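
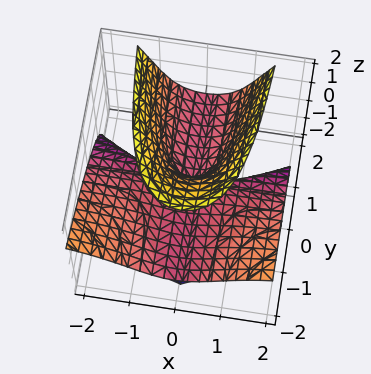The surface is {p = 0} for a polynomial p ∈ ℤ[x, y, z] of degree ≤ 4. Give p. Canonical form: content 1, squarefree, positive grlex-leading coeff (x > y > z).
2*x^2*y + 3*x^2*z - z^3 - 3*y*z

The degree is 3 — no degree-2 surface has this shape.
Reading off the gridlines: every point of the y-axis in the box is on the surface; it crosses the z-axis at the gridline z = 0.
Fitting integer coefficients to these (and the overall shape) gives p.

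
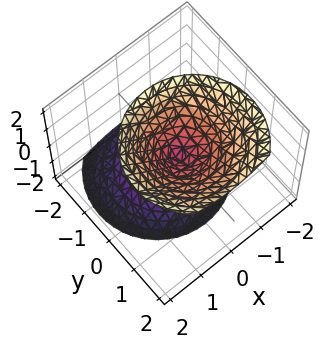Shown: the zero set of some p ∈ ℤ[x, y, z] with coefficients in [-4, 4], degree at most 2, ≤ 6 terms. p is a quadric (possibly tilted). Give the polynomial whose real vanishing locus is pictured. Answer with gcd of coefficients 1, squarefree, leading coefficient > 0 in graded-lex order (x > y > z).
First, the picture has 2 separate pieces. They look like related sheets of one shape, so recover p as a whole.
Then, degree: a generic line meets the surface in up to 2 points, so deg p = 2.
Next, reading off the gridlines: one x-axis crossing is at x = 0; it meets the z-axis at z = 0 (among the integer gridlines); it meets the y-axis at y = 0 (among the integer gridlines).
Finally, the integer polynomial consistent with all of this is the stated p.

3*x^2 + 3*y^2 - 2*y*z - 2*z^2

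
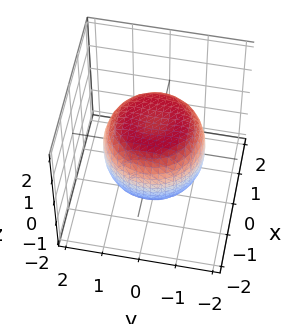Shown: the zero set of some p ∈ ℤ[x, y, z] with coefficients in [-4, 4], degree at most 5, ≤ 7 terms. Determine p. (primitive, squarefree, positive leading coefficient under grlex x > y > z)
2*x^4 + 4*x^2*y^2 + 2*y^4 - 2*x^2 - 2*y^2 + 3*z^2 - 3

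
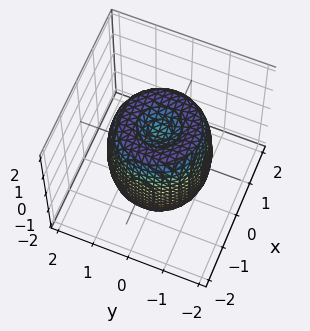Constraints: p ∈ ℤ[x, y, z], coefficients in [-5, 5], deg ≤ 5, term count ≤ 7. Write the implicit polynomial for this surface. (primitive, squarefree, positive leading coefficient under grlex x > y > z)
(a) The degree is 4 — the shape is more complex than any degree-3 surface.
(b) Symmetry: the z-axis is an axis of rotation, so x and y enter only as x² + y².
(c) Reading off the gridlines: among the integer gridlines, it crosses the z-axis at z ∈ {-1, 1}; a circular section at z = -1 has radius between 1 and 2.
(d) Matching integer coefficients to the picture gives p.

2*x^4 + 4*x^2*y^2 + 2*y^4 - 3*x^2 - 3*y^2 + z^2 - 1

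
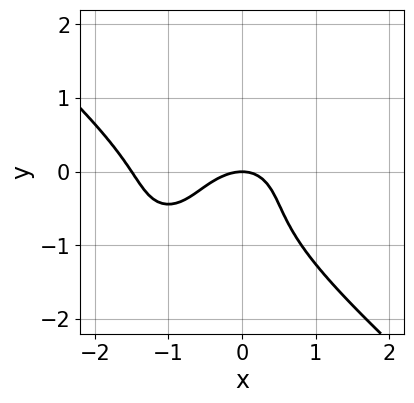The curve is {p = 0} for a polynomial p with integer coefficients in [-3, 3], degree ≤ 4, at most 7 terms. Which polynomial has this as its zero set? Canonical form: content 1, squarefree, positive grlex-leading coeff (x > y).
2*x^3 + 3*y^3 + 3*x^2 + 3*y^2 + 3*y

1. Degree: the shape is more complex than any degree-2 curve, so deg p = 3.
2. Against the integer gridlines: it crosses the x-axis at the gridline x = 0; it crosses the y-axis at the gridline y = 0.
3. Matching integer coefficients to the picture gives p.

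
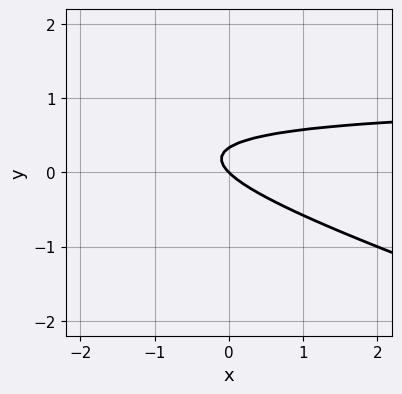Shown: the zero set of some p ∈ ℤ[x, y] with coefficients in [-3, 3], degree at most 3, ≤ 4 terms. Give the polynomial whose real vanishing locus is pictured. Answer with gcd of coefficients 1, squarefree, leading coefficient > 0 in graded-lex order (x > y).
1. Degree: the shape is more complex than any degree-1 curve, so deg p = 2.
2. Reading off the gridlines: one x-axis crossing is at x = 0; it meets the y-axis at y = 0 (among the integer gridlines).
3. Assembling these constraints gives the stated polynomial.

x*y + 3*y^2 - x - y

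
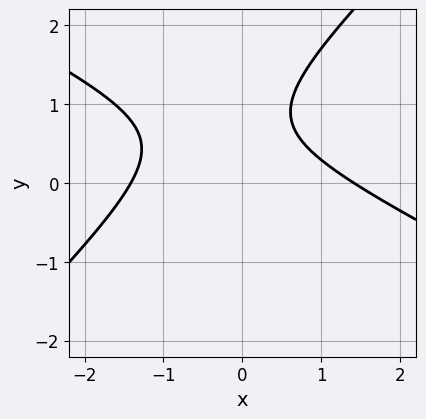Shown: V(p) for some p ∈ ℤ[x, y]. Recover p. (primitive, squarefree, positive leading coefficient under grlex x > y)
x^2 + x*y - 2*y^2 + 3*y - 2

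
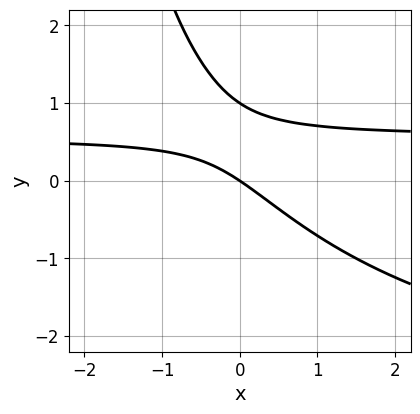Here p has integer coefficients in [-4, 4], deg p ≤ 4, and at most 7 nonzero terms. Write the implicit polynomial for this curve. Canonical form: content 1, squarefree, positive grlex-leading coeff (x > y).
x*y^2 + 3*x*y + 3*y^2 - 2*x - 3*y

1. deg p = 3.
2. From the axis intercepts and sections: the y-axis gridline crossings are at y ∈ {0, 1}; it meets the x-axis at x = 0 (among the integer gridlines).
3. Assembling these constraints gives the stated polynomial.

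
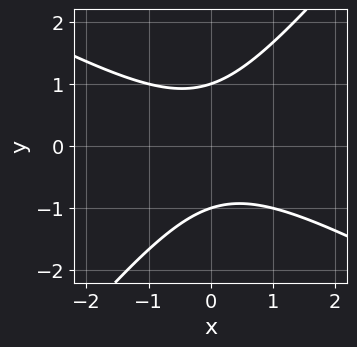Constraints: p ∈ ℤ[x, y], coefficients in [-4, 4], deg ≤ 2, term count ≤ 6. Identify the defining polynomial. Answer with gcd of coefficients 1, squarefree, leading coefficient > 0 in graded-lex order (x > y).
1. Degree: the shape is more complex than any degree-1 curve, so deg p = 2.
2. Checking where it meets the axes: no x-intercept at any integer in the box; among the integer gridlines, it crosses the y-axis at y ∈ {-1, 1}.
3. Fitting integer coefficients to these (and the overall shape) gives p.

2*x^2 + 2*x*y - 3*y^2 + 3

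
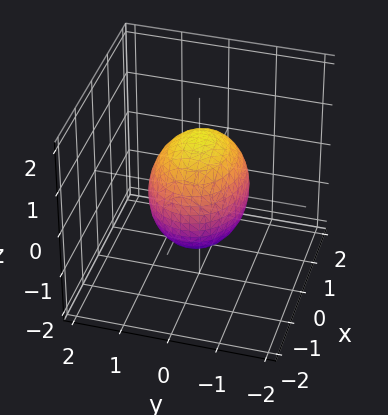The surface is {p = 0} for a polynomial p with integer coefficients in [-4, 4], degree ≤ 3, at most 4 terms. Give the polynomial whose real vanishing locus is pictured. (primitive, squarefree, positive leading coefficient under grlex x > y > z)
1. The degree is 2 — bounded and convex; a quadric.
2. Symmetries: it's symmetric under y → −y, forcing even powers of y; the z ↦ −z reflection is a symmetry, so z appears only in even powers; it's symmetric under x → −x, forcing even powers of x.
3. Checking where it meets the axes: the y-axis gridline crossings are at y ∈ {-1, 1}.
4. The integer polynomial consistent with all of this is the stated p.

2*x^2 + 3*y^2 + 2*z^2 - 3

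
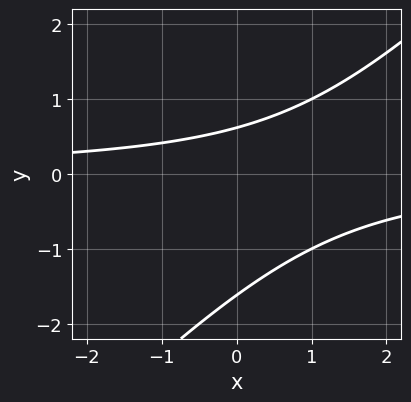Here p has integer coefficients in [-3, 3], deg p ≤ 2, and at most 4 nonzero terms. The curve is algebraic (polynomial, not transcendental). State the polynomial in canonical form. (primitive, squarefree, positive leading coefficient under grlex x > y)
x*y - y^2 - y + 1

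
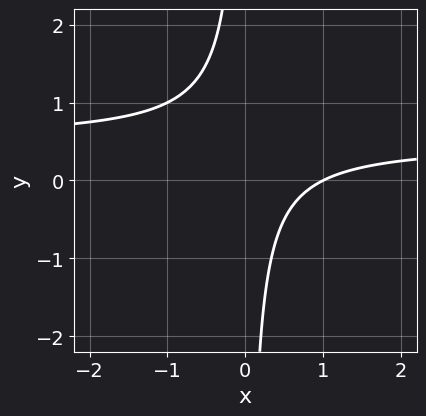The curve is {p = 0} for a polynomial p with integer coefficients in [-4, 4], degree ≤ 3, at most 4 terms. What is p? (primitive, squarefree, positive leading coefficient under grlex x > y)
First, degree: no degree-1 curve has this shape, so deg p = 2.
Next, from the visible intercepts: it crosses the x-axis at the gridline x = 1; the curve avoids every integer y-axis point in the box.
Finally, together with the visible shape, these determine p as stated.

2*x*y - x + 1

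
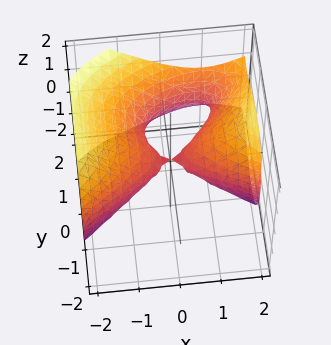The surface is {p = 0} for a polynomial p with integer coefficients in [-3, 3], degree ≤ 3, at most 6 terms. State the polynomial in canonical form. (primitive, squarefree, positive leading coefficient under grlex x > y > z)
x*y^2 - 2*y^3 - 2*x^2 + 3*y^2 + 3*z^2

1. Degree: no degree-2 surface has this shape, so deg p = 3.
2. Observable constraints: it crosses the y-axis at the gridline y = 0; it crosses the z-axis at the gridline z = 0.
3. These observations pin down the coefficients.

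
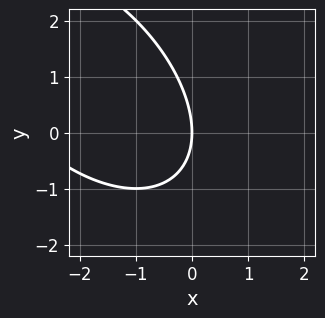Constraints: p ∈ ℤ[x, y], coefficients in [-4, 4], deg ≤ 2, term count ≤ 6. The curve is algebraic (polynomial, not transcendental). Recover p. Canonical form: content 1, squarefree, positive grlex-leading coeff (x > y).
First, the degree is 2 — the shape is more complex than any degree-1 curve.
Then, from the axis intercepts and sections: it meets the x-axis at x = 0 (among the integer gridlines); it crosses the y-axis at the gridline y = 0.
Finally, solving for integer coefficients yields p as stated.

x^2 + x*y + y^2 + 3*x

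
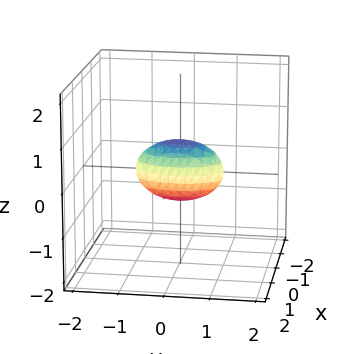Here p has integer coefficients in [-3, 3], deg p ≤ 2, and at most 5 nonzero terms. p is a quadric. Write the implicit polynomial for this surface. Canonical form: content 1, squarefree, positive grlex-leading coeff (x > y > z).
3*x^2 + y^2 + 2*z^2 - 1

First, deg p = 2.
Then, symmetries: it's symmetric under x → −x, forcing even powers of x; it's symmetric under z → −z, forcing even powers of z; it's symmetric under y → −y, forcing even powers of y.
Next, from the visible intercepts: the y-axis gridline crossings are at y ∈ {-1, 1}.
Finally, putting this together gives p.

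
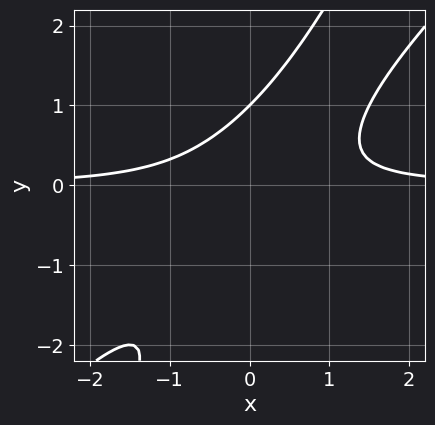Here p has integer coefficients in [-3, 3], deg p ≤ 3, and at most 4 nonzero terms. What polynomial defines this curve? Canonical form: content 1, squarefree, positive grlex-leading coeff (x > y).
(a) The degree is 3 — a generic line meets the curve in up to 3 points.
(b) From the visible intercepts: no x-intercept at any integer in the box; one y-axis crossing is at y = 1.
(c) Solving for integer coefficients yields p as stated.

2*x^2*y - 3*x*y^2 + y^3 - 1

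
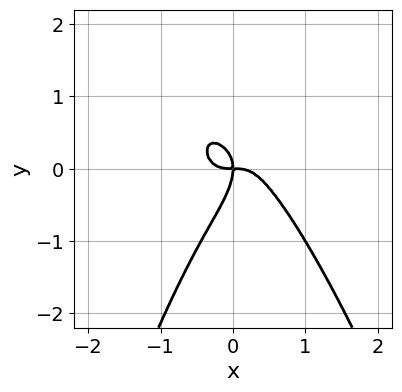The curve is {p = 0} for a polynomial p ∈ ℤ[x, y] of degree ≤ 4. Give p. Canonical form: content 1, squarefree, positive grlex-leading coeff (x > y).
Degree: no degree-3 curve has this shape, so deg p = 4.
Observable constraints: one x-axis crossing is at x = 0; one y-axis crossing is at y = 0.
These observations pin down the coefficients.

3*x^4 - x*y^2 + y^3 + x*y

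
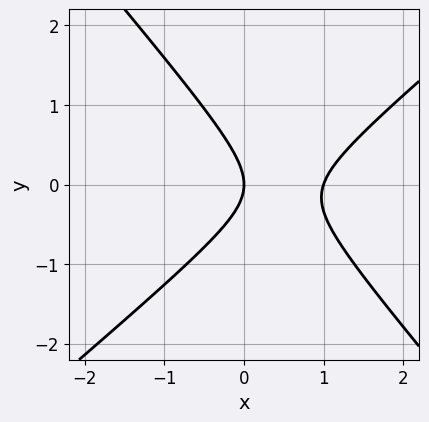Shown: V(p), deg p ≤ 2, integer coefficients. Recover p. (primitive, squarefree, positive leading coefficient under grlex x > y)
3*x^2 - x*y - 3*y^2 - 3*x

(a) The degree is 2 — a generic line meets the curve in up to 2 points.
(b) Checking where it meets the axes: it crosses the y-axis at the gridline y = 0; the x-axis gridline crossings are at x ∈ {0, 1}.
(c) These observations pin down the coefficients.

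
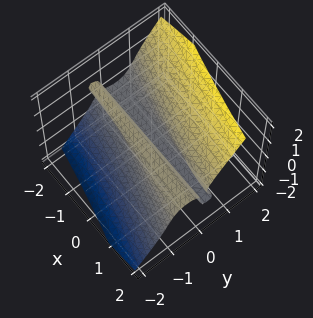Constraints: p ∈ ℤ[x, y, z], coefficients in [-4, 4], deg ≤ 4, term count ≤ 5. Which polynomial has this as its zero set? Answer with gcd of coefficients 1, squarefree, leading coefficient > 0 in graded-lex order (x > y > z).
1. Degree: the shape is more complex than any degree-2 surface, so deg p = 3.
2. Reading off the gridlines: it meets the z-axis at z = 0 (among the integer gridlines); the visible x-axis segment lies entirely on the surface; it meets the y-axis at y = 0 (among the integer gridlines).
3. Solving for integer coefficients yields p as stated.

x*y^2 + x*y*z + 3*y^3 - 2*z^3 - y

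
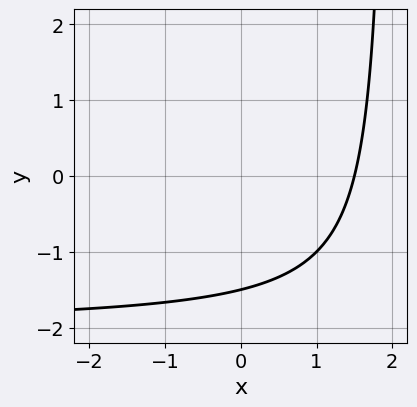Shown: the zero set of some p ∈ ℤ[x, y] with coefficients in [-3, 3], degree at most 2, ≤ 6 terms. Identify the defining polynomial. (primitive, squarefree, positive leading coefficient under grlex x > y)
x*y + 2*x - 2*y - 3

(a) The degree is 2 — a generic line meets the curve in up to 2 points.
(b) The integer polynomial consistent with all of this is the stated p.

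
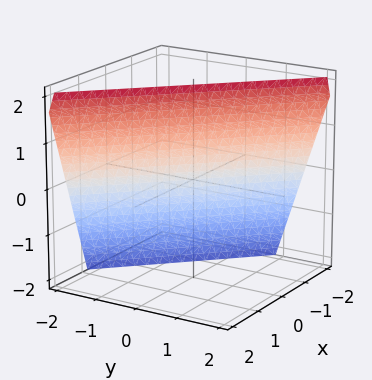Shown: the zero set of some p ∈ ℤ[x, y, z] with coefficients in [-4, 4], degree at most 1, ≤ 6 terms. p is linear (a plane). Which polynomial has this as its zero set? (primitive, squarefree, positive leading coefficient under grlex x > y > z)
deg p = 1. The surface is flat (a plane).
Checking where it meets the axes: it crosses the z-axis at the gridline z = 2.
Assembling these constraints gives the stated polynomial.

3*x + 3*y - z + 2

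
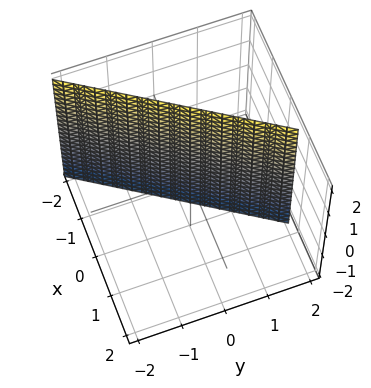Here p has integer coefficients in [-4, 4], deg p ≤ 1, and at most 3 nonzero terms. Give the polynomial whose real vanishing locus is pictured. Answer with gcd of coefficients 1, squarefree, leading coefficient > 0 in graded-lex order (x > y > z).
3*x - 2*y + 2

First, deg p = 1. Every cross-section is a straight line — this is a plane.
Then, reading off the gridlines: it meets the y-axis at y = 1 (among the integer gridlines); no z-intercept at any integer in the box.
Finally, putting this together gives p.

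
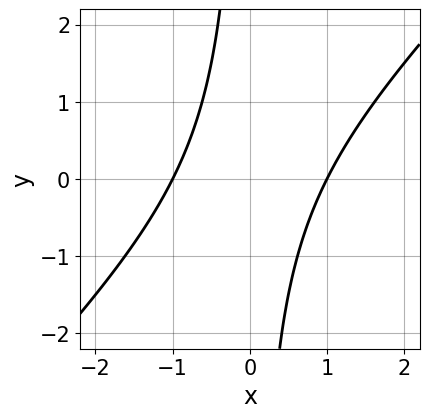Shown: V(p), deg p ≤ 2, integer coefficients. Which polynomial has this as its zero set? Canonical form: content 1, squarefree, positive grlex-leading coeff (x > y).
x^2 - x*y - 1

The degree is 2 — the shape is more complex than any degree-1 curve.
From the axis intercepts and sections: the curve avoids every integer y-axis point in the box; among the integer gridlines, it crosses the x-axis at x ∈ {-1, 1}.
The integer polynomial consistent with all of this is the stated p.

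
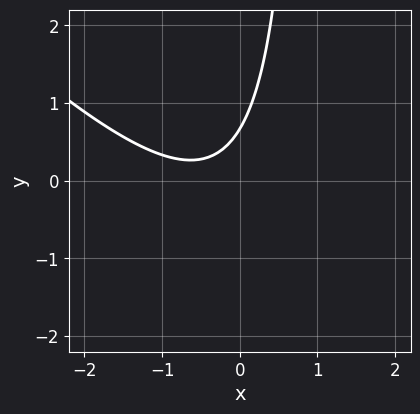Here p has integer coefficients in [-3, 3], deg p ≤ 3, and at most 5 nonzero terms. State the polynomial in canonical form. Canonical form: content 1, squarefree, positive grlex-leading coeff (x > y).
Degree: the shape is more complex than any degree-1 curve, so deg p = 2.
From the axis intercepts and sections: the curve avoids every integer x-axis point in the box.
Solving for integer coefficients yields p as stated.

3*x^2 + 3*x*y + 3*x - 3*y + 2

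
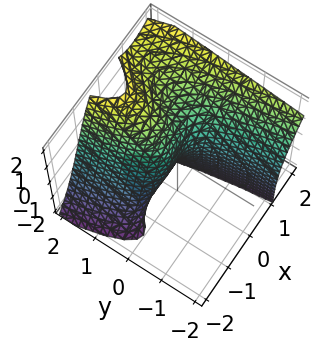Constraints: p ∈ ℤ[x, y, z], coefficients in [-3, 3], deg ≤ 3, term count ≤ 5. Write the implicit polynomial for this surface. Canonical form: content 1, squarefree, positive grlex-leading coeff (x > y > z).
First, degree: the shape is more complex than any degree-2 surface, so deg p = 3.
Then, checking where it meets the axes: it meets the y-axis at y = 0 (among the integer gridlines); it meets the x-axis at x = 0 (among the integer gridlines); it meets the z-axis at z = 0 (among the integer gridlines).
Finally, assembling these constraints gives the stated polynomial.

3*x^3 - 3*x^2*z - z^2 + 3*y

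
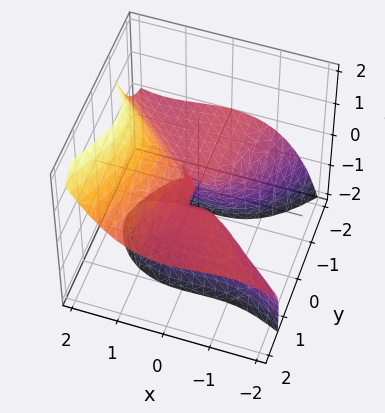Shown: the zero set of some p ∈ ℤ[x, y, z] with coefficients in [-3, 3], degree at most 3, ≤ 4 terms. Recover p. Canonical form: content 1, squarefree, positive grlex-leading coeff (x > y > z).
(a) Degree: no degree-2 surface has this shape, so deg p = 3.
(b) Checking where it meets the axes: it meets the z-axis at z = 0 (among the integer gridlines); it meets the x-axis at x = 0 (among the integer gridlines); every point of the y-axis in the box is on the surface.
(c) Solving for integer coefficients yields p as stated.

x^3 + x^2*y - 2*y^2*z - z^2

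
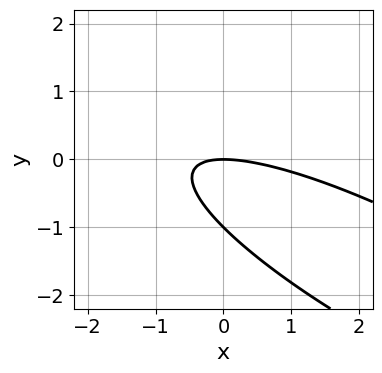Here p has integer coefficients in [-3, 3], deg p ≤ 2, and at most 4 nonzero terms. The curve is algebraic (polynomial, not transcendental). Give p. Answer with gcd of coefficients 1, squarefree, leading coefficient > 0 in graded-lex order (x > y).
x^2 + 3*x*y + 3*y^2 + 3*y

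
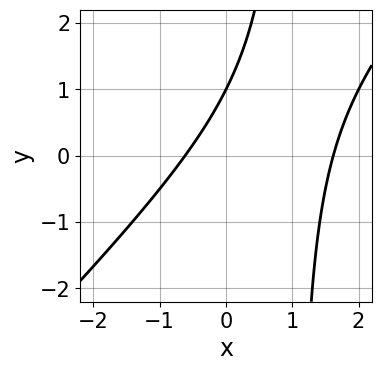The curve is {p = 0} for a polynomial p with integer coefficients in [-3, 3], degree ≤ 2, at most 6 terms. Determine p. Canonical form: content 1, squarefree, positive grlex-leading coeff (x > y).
1. The degree is 2 — a generic line meets the curve in up to 2 points.
2. Against the integer gridlines: it crosses the y-axis at the gridline y = 1.
3. The integer polynomial consistent with all of this is the stated p.

x^2 - x*y - x + y - 1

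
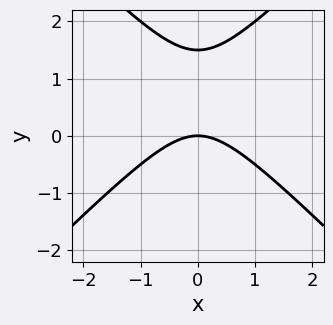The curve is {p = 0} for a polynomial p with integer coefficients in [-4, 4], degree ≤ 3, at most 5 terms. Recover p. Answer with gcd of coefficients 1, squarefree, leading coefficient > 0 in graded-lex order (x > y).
First, deg p = 2. The shape is more complex than any degree-1 curve.
Then, symmetries: mirror symmetry x ↦ −x ⇒ only even powers of x.
Then, from the axis intercepts and sections: one y-axis crossing is at y = 0; it meets the x-axis at x = 0 (among the integer gridlines).
Finally, assembling these constraints gives the stated polynomial.

2*x^2 - 2*y^2 + 3*y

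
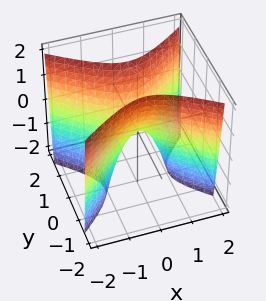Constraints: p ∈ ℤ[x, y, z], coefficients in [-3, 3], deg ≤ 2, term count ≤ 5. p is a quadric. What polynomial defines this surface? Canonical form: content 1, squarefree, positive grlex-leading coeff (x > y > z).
The degree is 2 — a saddle surface; a quadric.
Symmetries: the y ↦ −y reflection is a symmetry, so y appears only in even powers; the x ↦ −x reflection is a symmetry, so x appears only in even powers.
Observable constraints: it meets the z-axis at z = 0 (among the integer gridlines); it meets the x-axis at x = 0 (among the integer gridlines); it crosses the y-axis at the gridline y = 0.
Assembling these constraints gives the stated polynomial.

2*x^2 - 3*y^2 + z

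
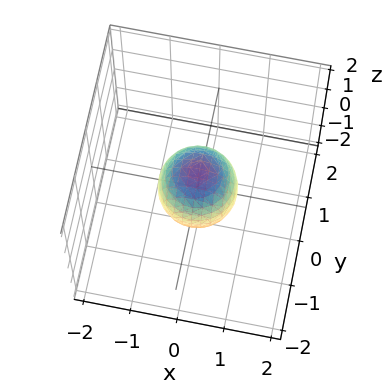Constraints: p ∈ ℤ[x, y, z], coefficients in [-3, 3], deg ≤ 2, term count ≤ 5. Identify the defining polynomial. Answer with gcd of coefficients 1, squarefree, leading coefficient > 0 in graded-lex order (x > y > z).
3*x^2 + 3*y^2 + 2*z^2 - 2

The degree is 2 — no degree-1 surface has this shape.
By symmetry, the z-axis is an axis of rotation, so x and y enter only as x² + y².
Checking where it meets the axes: among the integer gridlines, it crosses the z-axis at z ∈ {-1, 1}; a circular section at z = 0 has radius between 0 and 1.
Solving for integer coefficients yields p as stated.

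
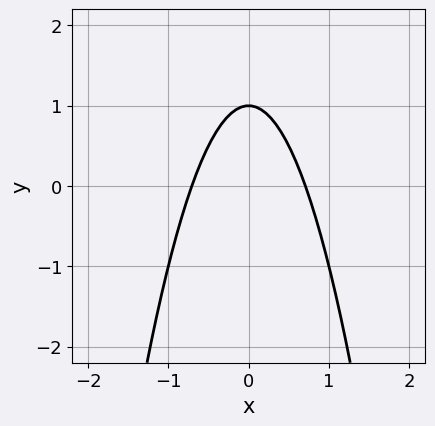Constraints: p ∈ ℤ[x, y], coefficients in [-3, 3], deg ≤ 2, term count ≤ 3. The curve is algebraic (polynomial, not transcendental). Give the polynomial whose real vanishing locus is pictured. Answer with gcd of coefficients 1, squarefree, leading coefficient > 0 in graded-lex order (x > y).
The degree is 2 — the shape is more complex than any degree-1 curve.
Symmetries: it's symmetric under x → −x, forcing even powers of x.
From the axis intercepts and sections: one y-axis crossing is at y = 1.
These observations pin down the coefficients.

2*x^2 + y - 1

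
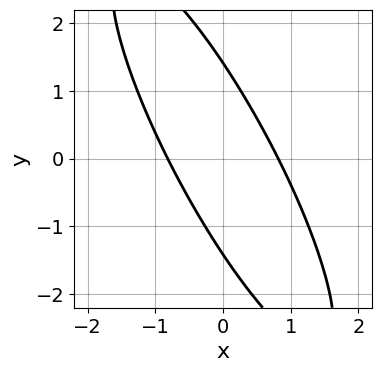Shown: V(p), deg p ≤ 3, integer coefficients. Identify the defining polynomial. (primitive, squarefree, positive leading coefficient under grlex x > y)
1. deg p = 2. A generic line meets the curve in up to 2 points.
2. The integer polynomial consistent with all of this is the stated p.

3*x^2 + 3*x*y + y^2 - 2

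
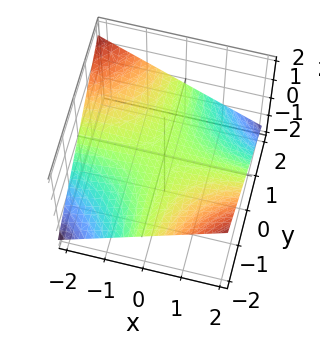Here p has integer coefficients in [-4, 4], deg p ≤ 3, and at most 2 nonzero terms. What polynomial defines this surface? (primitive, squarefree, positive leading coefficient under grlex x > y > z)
(a) Degree: a saddle surface; a quadric, so deg p = 2.
(b) From the axis intercepts and sections: one z-axis crossing is at z = 0; the visible x-axis segment lies entirely on the surface; the visible y-axis segment lies entirely on the surface.
(c) The integer polynomial consistent with all of this is the stated p.

x*y + 3*z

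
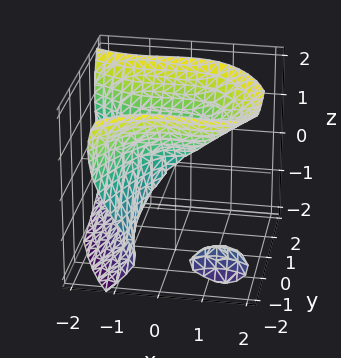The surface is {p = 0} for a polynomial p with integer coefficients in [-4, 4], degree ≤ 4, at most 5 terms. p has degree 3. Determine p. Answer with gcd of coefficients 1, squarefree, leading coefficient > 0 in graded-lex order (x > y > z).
First, I count 2 distinct pieces.
Next, the degree is 3 — a generic line meets the surface in up to 3 points.
Next, from the axis intercepts and sections: it meets the y-axis at y = 0 (among the integer gridlines); it meets the z-axis at z = 0 (among the integer gridlines).
Finally, the integer polynomial consistent with all of this is the stated p.

x^3 + x^2*y + y^2*z - z^3 + y^2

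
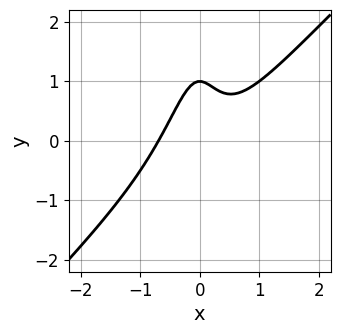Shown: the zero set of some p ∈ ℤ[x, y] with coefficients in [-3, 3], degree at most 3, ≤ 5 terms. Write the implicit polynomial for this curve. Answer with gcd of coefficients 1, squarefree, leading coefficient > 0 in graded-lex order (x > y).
3*x^3 - 3*x^2*y - y + 1

1. deg p = 3. No degree-2 curve has this shape.
2. From the axis intercepts and sections: one y-axis crossing is at y = 1.
3. These observations pin down the coefficients.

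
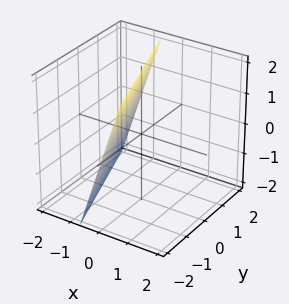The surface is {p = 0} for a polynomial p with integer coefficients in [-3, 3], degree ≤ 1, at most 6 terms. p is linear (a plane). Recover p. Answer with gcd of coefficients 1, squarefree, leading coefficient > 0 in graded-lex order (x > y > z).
3*x + y - z + 2

deg p = 1.
Reading off the gridlines: it meets the y-axis at y = -2 (among the integer gridlines); it meets the z-axis at z = 2 (among the integer gridlines).
Solving for integer coefficients yields p as stated.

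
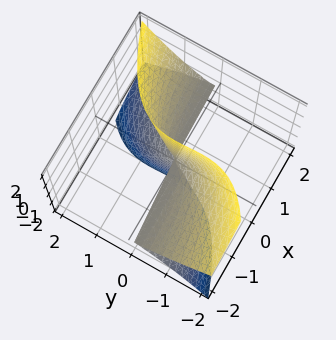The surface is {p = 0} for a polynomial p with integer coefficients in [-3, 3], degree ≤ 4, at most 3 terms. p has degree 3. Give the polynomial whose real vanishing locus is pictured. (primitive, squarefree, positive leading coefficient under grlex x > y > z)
The degree is 3 — no degree-2 surface has this shape.
Observable constraints: the visible x-axis segment lies entirely on the surface; every point of the z-axis in the box is on the surface; it meets the y-axis at y = 0 (among the integer gridlines).
These observations pin down the coefficients.

3*x*z^2 - 2*y^3 - y^2*z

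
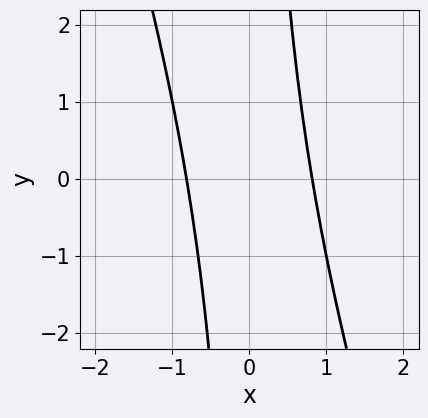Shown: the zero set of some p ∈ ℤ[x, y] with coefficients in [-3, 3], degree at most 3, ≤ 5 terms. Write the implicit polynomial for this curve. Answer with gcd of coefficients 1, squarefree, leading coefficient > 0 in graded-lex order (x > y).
3*x^2 + x*y - 2

1. deg p = 2. No degree-1 curve has this shape.
2. From the axis intercepts and sections: it misses every integer gridline on the y-axis.
3. Assembling these constraints gives the stated polynomial.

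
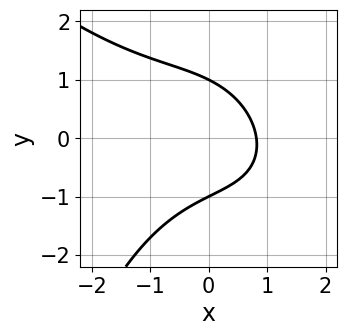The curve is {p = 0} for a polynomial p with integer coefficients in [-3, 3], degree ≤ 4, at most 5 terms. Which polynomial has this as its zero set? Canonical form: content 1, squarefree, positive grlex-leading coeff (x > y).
x^3 + x^2*y + 3*y^2 + 3*x - 3

First, deg p = 3. A generic line meets the curve in up to 3 points.
Then, against the integer gridlines: among the integer gridlines, it crosses the y-axis at y ∈ {-1, 1}.
Finally, solving for integer coefficients yields p as stated.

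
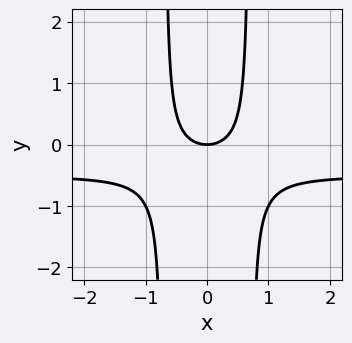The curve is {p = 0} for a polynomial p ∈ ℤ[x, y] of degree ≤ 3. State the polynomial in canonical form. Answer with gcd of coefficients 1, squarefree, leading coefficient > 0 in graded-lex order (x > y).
The degree is 3 — the shape is more complex than any degree-2 curve.
Symmetries: the x ↦ −x reflection is a symmetry, so x appears only in even powers.
Checking where it meets the axes: it crosses the x-axis at the gridline x = 0; one y-axis crossing is at y = 0.
Matching integer coefficients to the picture gives p.

2*x^2*y + x^2 - y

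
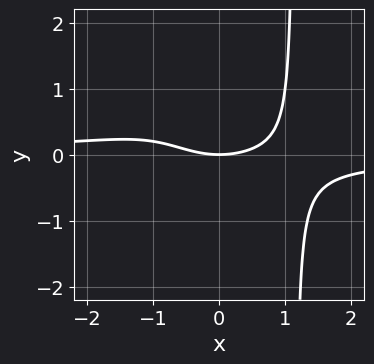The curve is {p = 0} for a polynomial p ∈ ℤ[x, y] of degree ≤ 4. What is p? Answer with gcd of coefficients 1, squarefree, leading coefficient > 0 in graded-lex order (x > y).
The degree is 4 — the shape is more complex than any degree-3 curve.
Against the integer gridlines: one x-axis crossing is at x = 0; one y-axis crossing is at y = 0.
These observations pin down the coefficients.

2*x^3*y + x^2 - 3*y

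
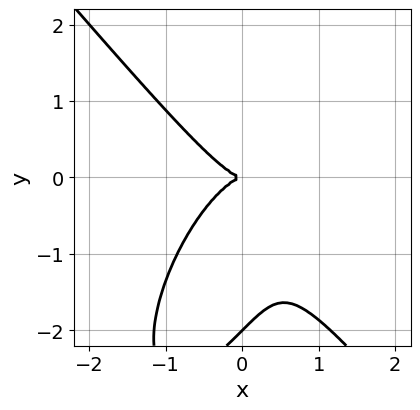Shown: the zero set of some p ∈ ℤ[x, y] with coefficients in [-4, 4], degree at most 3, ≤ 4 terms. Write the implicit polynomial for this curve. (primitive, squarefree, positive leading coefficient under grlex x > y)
First, deg p = 3. The shape is more complex than any degree-2 curve.
Next, from the axis intercepts and sections: it meets the x-axis at x = 0 (among the integer gridlines); the y-axis gridline crossings are at y ∈ {-2, 0}.
Finally, matching integer coefficients to the picture gives p.

3*x^3 - x*y^2 + y^3 + 2*y^2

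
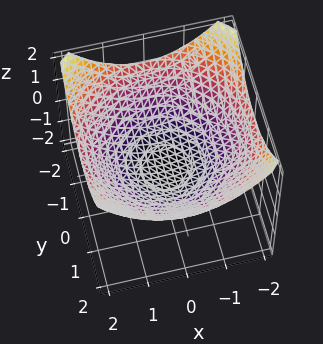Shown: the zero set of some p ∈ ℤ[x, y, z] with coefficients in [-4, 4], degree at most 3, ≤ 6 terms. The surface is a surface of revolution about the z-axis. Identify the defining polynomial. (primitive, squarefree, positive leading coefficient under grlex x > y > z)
x^2 + y^2 - 3*z - 2

First, deg p = 2. A generic line meets the surface in up to 2 points.
Next, symmetries: rotational symmetry about the z-axis ⇒ p depends on x, y only through x² + y².
Then, against the integer gridlines: a circular section at z = 0 has radius between 1 and 2.
Finally, solving for integer coefficients yields p as stated.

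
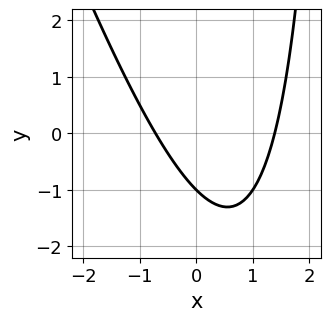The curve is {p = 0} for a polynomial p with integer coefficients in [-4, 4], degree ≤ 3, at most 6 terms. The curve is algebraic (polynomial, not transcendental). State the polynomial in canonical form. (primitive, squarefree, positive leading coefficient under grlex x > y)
3*x^2 + x*y - 2*x - 3*y - 3

deg p = 2. No degree-1 curve has this shape.
Against the integer gridlines: it meets the y-axis at y = -1 (among the integer gridlines).
Together with the visible shape, these determine p as stated.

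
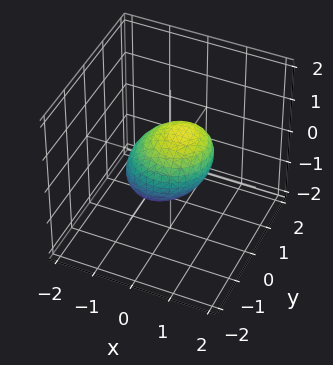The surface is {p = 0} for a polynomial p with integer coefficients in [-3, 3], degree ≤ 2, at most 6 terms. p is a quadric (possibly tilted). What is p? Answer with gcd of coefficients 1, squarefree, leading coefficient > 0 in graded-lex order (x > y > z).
(a) deg p = 2.
(b) From the visible intercepts: the x-axis gridline crossings are at x ∈ {-1, 1}; among the integer gridlines, it crosses the y-axis at y ∈ {-1, 1}; the z-axis gridline crossings are at z ∈ {-1, 1}.
(c) Together with the visible shape, these determine p as stated.

3*x^2 - 2*x*z + 3*y^2 + 3*z^2 - 3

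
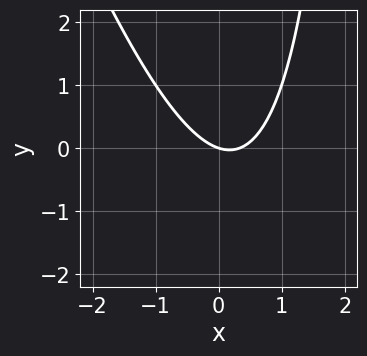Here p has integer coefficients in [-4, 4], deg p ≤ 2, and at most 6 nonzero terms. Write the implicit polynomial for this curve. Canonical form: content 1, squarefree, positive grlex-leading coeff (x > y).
3*x^2 + x*y - x - 3*y

1. deg p = 2.
2. Against the integer gridlines: it meets the x-axis at x = 0 (among the integer gridlines); it meets the y-axis at y = 0 (among the integer gridlines).
3. Solving for integer coefficients yields p as stated.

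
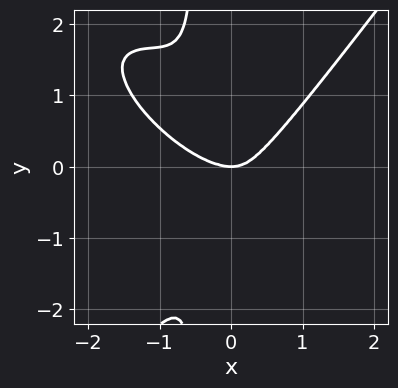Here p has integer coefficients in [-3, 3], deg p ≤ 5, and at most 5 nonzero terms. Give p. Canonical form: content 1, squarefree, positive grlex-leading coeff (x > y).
2*x^4 + 2*x^3*y - 2*x*y^3 - 2*x^2*y - y^3

deg p = 4. A generic line meets the curve in up to 4 points.
From the visible intercepts: it meets the y-axis at y = 0 (among the integer gridlines); it crosses the x-axis at the gridline x = 0.
The integer polynomial consistent with all of this is the stated p.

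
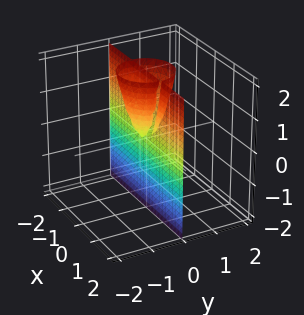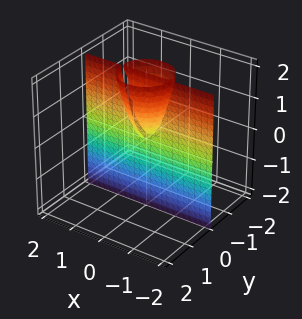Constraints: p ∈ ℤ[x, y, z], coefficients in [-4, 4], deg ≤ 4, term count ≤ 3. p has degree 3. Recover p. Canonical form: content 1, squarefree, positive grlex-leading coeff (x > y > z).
3*x^2*y + 3*y^3 - y*z

1. There are 2 components.
2. The degree is 3 — a generic line meets the surface in up to 3 points.
3. From the axis intercepts and sections: the visible z-axis segment lies entirely on the surface; every point of the x-axis in the box is on the surface.
4. The integer polynomial consistent with all of this is the stated p.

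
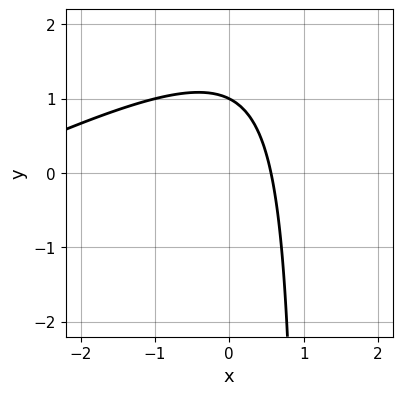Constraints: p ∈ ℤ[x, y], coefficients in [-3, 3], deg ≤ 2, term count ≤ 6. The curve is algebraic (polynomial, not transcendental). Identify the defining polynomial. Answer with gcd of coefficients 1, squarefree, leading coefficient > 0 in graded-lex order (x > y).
x^2 - 2*x*y + 3*x + 2*y - 2

(a) Degree: the shape is more complex than any degree-1 curve, so deg p = 2.
(b) From the axis intercepts and sections: it meets the y-axis at y = 1 (among the integer gridlines).
(c) These observations pin down the coefficients.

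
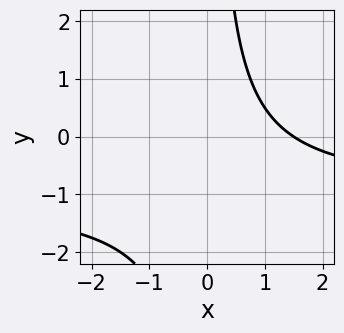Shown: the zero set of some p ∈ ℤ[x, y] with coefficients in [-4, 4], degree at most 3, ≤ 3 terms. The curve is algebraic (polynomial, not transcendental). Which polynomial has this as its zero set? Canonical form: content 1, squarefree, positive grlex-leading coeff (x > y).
(a) deg p = 2.
(b) Against the integer gridlines: the curve avoids every integer y-axis point in the box.
(c) Fitting integer coefficients to these (and the overall shape) gives p.

2*x*y + 2*x - 3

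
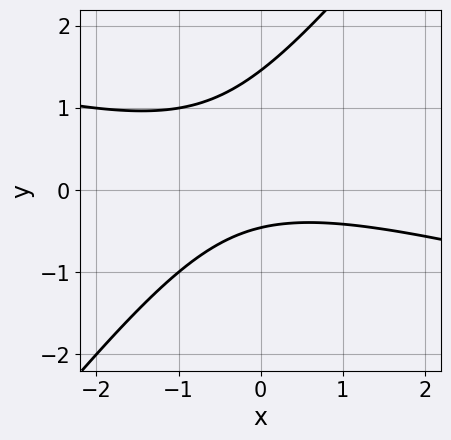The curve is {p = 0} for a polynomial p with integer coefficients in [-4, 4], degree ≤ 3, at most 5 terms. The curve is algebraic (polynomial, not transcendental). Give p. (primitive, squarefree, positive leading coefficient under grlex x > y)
x^2 + 3*x*y - 3*y^2 + 3*y + 2

1. Degree: no degree-1 curve has this shape, so deg p = 2.
2. Observable constraints: it misses every integer gridline on the x-axis.
3. The integer polynomial consistent with all of this is the stated p.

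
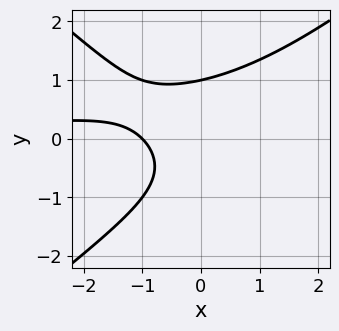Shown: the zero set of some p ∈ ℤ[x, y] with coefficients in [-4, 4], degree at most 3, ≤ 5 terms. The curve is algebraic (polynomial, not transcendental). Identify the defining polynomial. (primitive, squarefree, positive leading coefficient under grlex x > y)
2*x^2*y - 3*y^3 - x*y + 3*x + 3

1. The degree is 3 — no degree-2 curve has this shape.
2. Against the integer gridlines: one x-axis crossing is at x = -1; one y-axis crossing is at y = 1.
3. These observations pin down the coefficients.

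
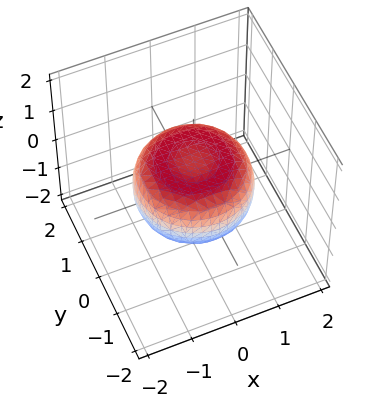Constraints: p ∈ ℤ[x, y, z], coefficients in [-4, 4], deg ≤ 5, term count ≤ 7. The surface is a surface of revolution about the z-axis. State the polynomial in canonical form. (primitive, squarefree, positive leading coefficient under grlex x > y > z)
x^4 + 2*x^2*y^2 + y^4 - x^2 - y^2 + 2*z^2 - 1

(a) deg p = 4. No degree-3 surface has this shape.
(b) By symmetry, the z-axis is an axis of rotation, so x and y enter only as x² + y².
(c) From the visible intercepts: a circular section at z = 0 has radius between 1 and 2.
(d) These observations pin down the coefficients.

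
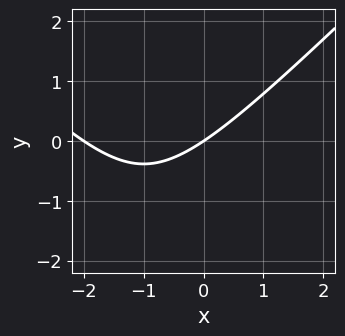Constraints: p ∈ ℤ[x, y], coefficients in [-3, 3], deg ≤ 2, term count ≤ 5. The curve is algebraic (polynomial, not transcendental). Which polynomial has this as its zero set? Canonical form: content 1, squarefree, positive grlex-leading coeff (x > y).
1. Degree: no degree-1 curve has this shape, so deg p = 2.
2. Reading off the gridlines: one y-axis crossing is at y = 0; the x-axis gridline crossings are at x ∈ {-2, 0}.
3. Assembling these constraints gives the stated polynomial.

x^2 - y^2 + 2*x - 3*y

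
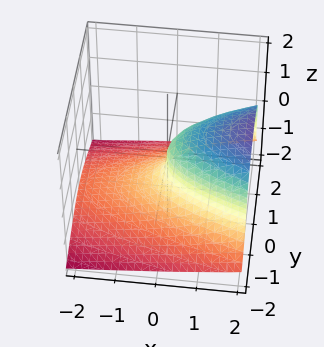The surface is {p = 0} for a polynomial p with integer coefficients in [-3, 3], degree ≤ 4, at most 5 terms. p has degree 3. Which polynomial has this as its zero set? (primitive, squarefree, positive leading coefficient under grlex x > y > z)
First, the degree is 3 — no degree-2 surface has this shape.
Then, from the visible intercepts: it crosses the y-axis at the gridline y = 0; one x-axis crossing is at x = 0.
Finally, solving for integer coefficients yields p as stated.

z^3 + y^2 - x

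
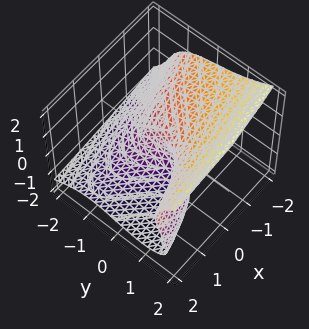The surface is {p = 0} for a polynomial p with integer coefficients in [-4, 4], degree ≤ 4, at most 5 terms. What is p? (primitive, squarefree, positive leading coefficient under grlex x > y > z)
1. The degree is 3 — the shape is more complex than any degree-2 surface.
2. Checking where it meets the axes: it crosses the x-axis at the gridline x = 0; it meets the z-axis at z = 0 (among the integer gridlines); it meets the y-axis at y = 0 (among the integer gridlines).
3. The integer polynomial consistent with all of this is the stated p.

y^3 - 2*z^3 + 2*y*z - 2*x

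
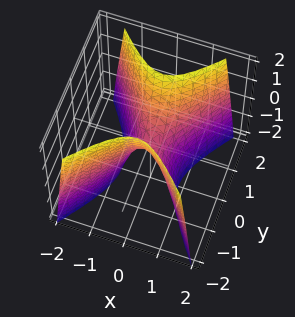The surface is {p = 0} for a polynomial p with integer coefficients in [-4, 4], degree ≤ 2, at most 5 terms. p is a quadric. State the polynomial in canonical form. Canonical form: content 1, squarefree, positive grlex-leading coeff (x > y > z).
3*x^2 - 2*y^2 + z

The degree is 2 — a hyperbolic paraboloid; a quadric.
Symmetries: mirror symmetry x ↦ −x ⇒ only even powers of x; mirror symmetry y ↦ −y ⇒ only even powers of y.
From the axis intercepts and sections: one y-axis crossing is at y = 0; it crosses the x-axis at the gridline x = 0.
Assembling these constraints gives the stated polynomial.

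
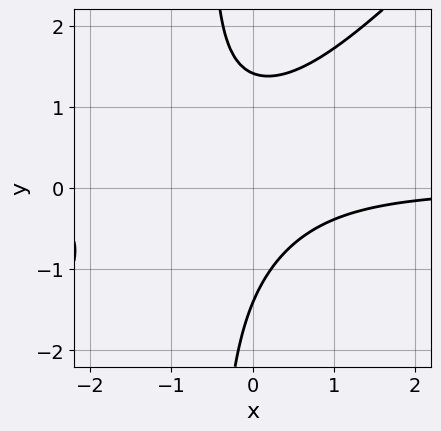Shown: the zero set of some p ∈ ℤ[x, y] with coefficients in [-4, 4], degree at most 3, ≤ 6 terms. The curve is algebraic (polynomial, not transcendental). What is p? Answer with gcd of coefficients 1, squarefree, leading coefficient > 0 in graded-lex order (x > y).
(a) Degree: a generic line meets the curve in up to 3 points, so deg p = 3.
(b) From the visible intercepts: it misses every integer gridline on the x-axis.
(c) Matching integer coefficients to the picture gives p.

2*x^2*y - 2*x*y^2 + 2*x*y - y^2 + 2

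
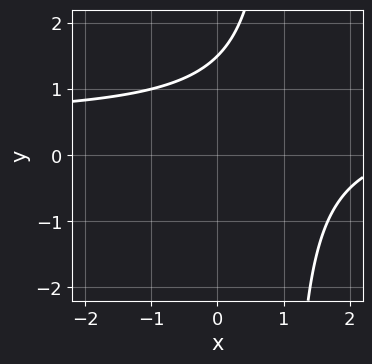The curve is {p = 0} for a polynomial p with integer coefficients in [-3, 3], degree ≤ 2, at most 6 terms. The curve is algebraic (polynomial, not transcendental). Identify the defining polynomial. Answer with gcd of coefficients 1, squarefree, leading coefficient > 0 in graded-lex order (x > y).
Degree: a generic line meets the curve in up to 2 points, so deg p = 2.
Checking where it meets the axes: it misses every integer gridline on the x-axis.
These observations pin down the coefficients.

2*x*y - x - 2*y + 3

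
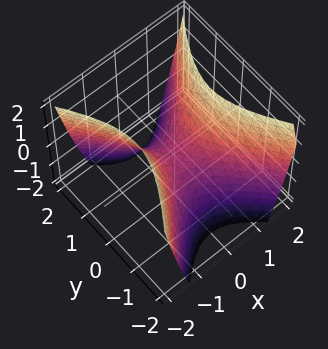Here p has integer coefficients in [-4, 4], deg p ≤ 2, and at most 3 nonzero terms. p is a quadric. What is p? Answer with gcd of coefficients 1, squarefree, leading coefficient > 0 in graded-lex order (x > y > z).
(a) deg p = 2. A hyperbolic paraboloid; a quadric.
(b) Symmetries: it's symmetric under y → −y, forcing even powers of y; the x ↦ −x reflection is a symmetry, so x appears only in even powers.
(c) Reading off the gridlines: one x-axis crossing is at x = 0; it meets the z-axis at z = 0 (among the integer gridlines); it crosses the y-axis at the gridline y = 0.
(d) Assembling these constraints gives the stated polynomial.

3*x^2 - 2*y^2 - 2*z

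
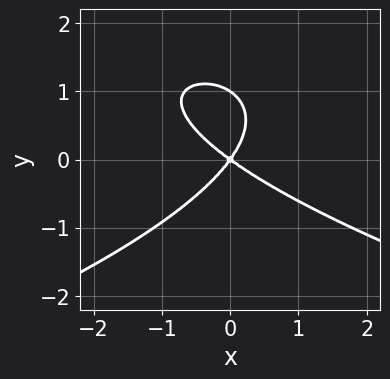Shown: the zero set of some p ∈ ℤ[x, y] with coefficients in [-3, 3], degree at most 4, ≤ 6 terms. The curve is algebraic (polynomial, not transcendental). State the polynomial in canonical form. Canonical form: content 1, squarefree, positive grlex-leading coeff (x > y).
3*y^3 + 3*x^2 + 2*x*y - 3*y^2

(a) The degree is 3 — no degree-2 curve has this shape.
(b) Against the integer gridlines: one x-axis crossing is at x = 0; among the integer gridlines, it crosses the y-axis at y ∈ {0, 1}.
(c) Fitting integer coefficients to these (and the overall shape) gives p.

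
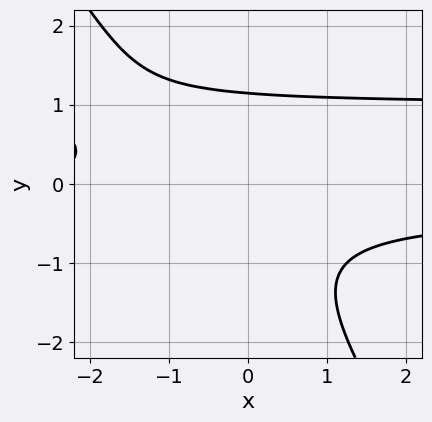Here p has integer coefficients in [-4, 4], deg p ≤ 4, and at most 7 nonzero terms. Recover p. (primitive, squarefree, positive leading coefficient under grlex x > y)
1. Degree: no degree-2 curve has this shape, so deg p = 3.
2. From the axis intercepts and sections: no x-intercept at any integer in the box.
3. Matching integer coefficients to the picture gives p.

3*x*y^2 + 2*y^3 - 2*x*y - x - 3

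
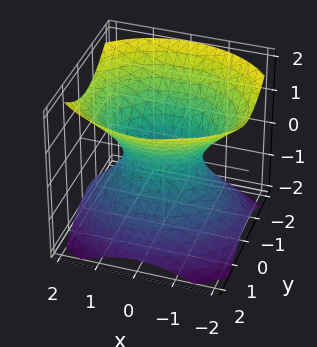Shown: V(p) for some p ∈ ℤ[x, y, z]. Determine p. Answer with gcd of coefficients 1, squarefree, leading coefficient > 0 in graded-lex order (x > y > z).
2*x^2 + 3*y^2 - 3*z^2 - 2

First, deg p = 2. One connected sheet with a waist; a quadric.
Next, symmetries: mirror symmetry z ↦ −z ⇒ only even powers of z; it's symmetric under x → −x, forcing even powers of x; it's symmetric under y → −y, forcing even powers of y.
Next, from the axis intercepts and sections: no z-intercept at any integer in the box; among the integer gridlines, it crosses the x-axis at x ∈ {-1, 1}.
Finally, fitting integer coefficients to these (and the overall shape) gives p.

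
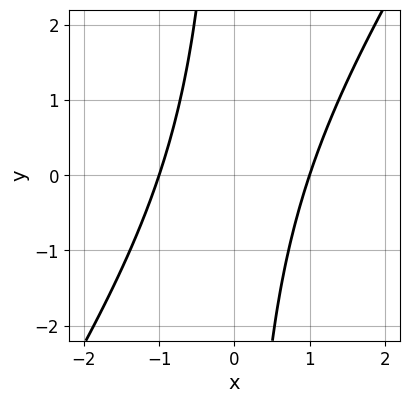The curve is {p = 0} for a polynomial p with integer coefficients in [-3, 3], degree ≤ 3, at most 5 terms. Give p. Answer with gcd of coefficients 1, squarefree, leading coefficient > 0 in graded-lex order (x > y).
First, deg p = 2. The shape is more complex than any degree-1 curve.
Then, reading off the gridlines: the curve avoids every integer y-axis point in the box; among the integer gridlines, it crosses the x-axis at x ∈ {-1, 1}.
Finally, fitting integer coefficients to these (and the overall shape) gives p.

3*x^2 - 2*x*y - 3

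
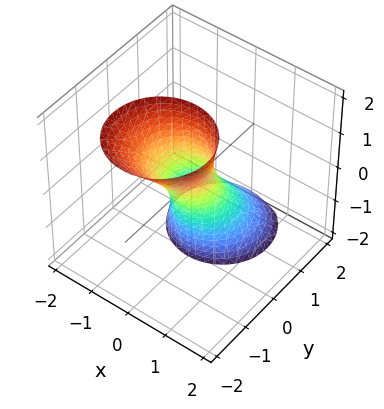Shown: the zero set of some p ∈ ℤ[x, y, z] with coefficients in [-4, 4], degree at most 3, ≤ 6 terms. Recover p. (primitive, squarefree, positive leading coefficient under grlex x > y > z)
1. The degree is 2 — a generic line meets the surface in up to 2 points.
2. From the visible intercepts: it misses every integer gridline on the z-axis.
3. Solving for integer coefficients yields p as stated.

3*x^2 + 3*y^2 + 3*y*z - 1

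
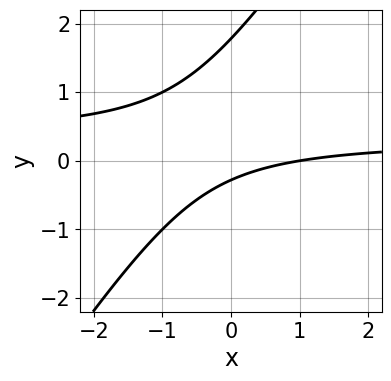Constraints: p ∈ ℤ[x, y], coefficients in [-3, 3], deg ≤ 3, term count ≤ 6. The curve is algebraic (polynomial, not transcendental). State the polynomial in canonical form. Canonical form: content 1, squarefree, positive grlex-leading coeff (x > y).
3*x*y - 2*y^2 - x + 3*y + 1

1. Degree: a generic line meets the curve in up to 2 points, so deg p = 2.
2. Checking where it meets the axes: it meets the x-axis at x = 1 (among the integer gridlines).
3. Matching integer coefficients to the picture gives p.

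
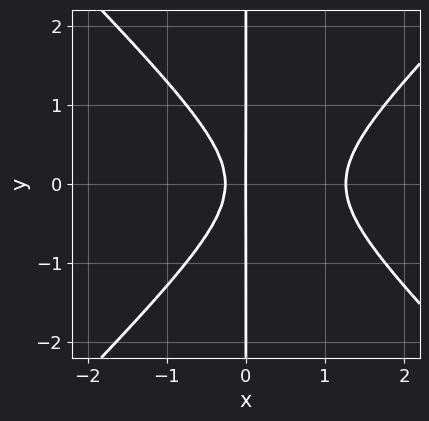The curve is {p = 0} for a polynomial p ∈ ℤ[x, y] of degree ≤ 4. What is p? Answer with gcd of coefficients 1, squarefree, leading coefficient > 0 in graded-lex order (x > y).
3*x^3 - 3*x*y^2 - 3*x^2 - x

First, deg p = 3. The shape is more complex than any degree-2 curve.
Next, symmetries: it's symmetric under y → −y, forcing even powers of y.
Next, checking where it meets the axes: the visible y-axis segment lies entirely on the curve; one x-axis crossing is at x = 0.
Finally, these observations pin down the coefficients.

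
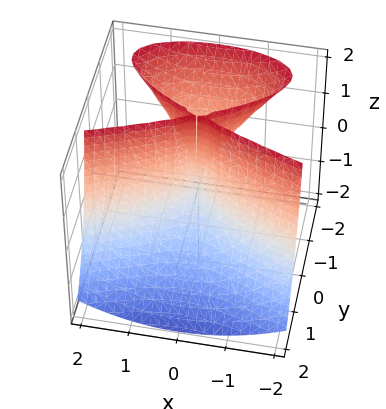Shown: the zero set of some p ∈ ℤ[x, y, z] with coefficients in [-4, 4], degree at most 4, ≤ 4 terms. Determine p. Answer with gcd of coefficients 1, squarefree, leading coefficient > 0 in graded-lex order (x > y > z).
2*y^3 + 2*y^2*z - x^2

1. The degree is 3 — no degree-2 surface has this shape.
2. From the visible intercepts: every point of the z-axis in the box is on the surface; it meets the x-axis at x = 0 (among the integer gridlines); it crosses the y-axis at the gridline y = 0.
3. Fitting integer coefficients to these (and the overall shape) gives p.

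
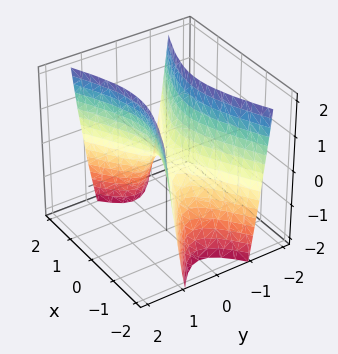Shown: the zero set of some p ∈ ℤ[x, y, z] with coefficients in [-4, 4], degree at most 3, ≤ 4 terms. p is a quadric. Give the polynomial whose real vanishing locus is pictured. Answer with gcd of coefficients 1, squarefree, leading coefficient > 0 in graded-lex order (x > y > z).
x^2 - 3*y^2 + z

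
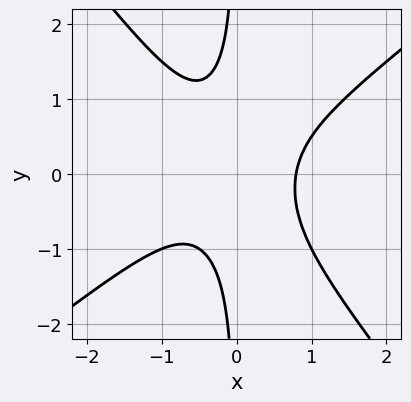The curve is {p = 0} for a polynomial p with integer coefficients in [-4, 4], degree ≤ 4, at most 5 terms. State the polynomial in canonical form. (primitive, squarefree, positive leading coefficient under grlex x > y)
1. The degree is 3 — the shape is more complex than any degree-2 curve.
2. Reading off the gridlines: no y-intercept at any integer in the box.
3. These observations pin down the coefficients.

2*x^3 - x^2*y - 2*x*y^2 - 1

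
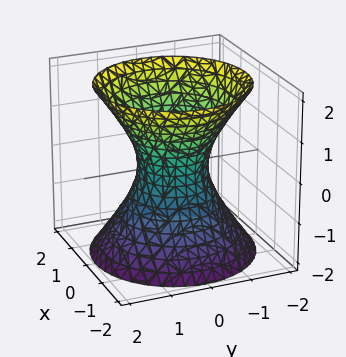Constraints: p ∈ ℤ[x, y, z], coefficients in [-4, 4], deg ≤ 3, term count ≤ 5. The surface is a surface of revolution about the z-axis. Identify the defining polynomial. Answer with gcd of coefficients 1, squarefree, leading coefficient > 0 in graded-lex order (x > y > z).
3*x^2 + 3*y^2 - 2*z^2 - 2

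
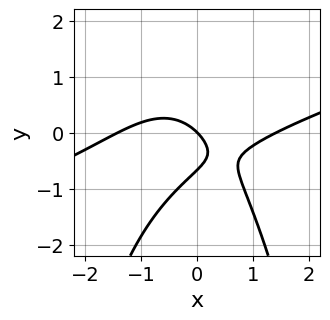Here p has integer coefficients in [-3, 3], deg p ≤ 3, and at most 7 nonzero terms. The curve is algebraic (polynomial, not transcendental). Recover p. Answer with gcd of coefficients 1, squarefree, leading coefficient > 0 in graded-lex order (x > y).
x^3 - 3*x^2*y - 3*y^2 - 2*x - 2*y

(a) The degree is 3 — the shape is more complex than any degree-2 curve.
(b) Observable constraints: it meets the y-axis at y = 0 (among the integer gridlines); it crosses the x-axis at the gridline x = 0.
(c) The integer polynomial consistent with all of this is the stated p.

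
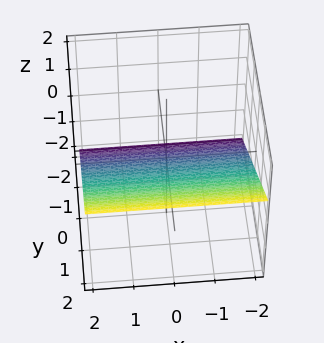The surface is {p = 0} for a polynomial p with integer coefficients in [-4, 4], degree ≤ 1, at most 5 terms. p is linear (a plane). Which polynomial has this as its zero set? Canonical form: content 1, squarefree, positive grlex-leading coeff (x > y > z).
(a) deg p = 1. The surface is flat (a plane).
(b) From the visible intercepts: it misses every integer gridline on the x-axis; it meets the y-axis at y = 1 (among the integer gridlines).
(c) These observations pin down the coefficients.

2*y - 3*z - 2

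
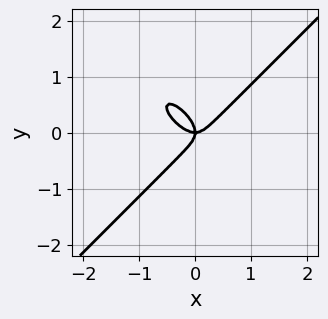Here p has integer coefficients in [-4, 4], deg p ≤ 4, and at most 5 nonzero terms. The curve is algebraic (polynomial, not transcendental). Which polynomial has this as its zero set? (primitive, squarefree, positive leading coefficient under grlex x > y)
2*x^3 + x^2*y - x*y^2 - 2*y^3 - x*y

The degree is 3 — the shape is more complex than any degree-2 curve.
From the axis intercepts and sections: it crosses the y-axis at the gridline y = 0; it meets the x-axis at x = 0 (among the integer gridlines).
Fitting integer coefficients to these (and the overall shape) gives p.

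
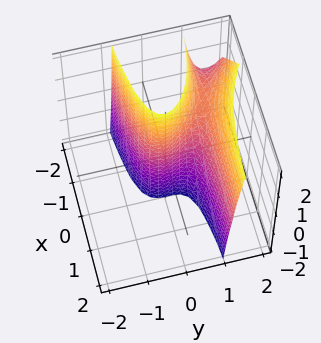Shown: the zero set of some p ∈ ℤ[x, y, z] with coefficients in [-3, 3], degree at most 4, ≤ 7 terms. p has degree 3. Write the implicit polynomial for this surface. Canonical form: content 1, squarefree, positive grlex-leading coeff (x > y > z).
(a) Degree: a generic line meets the surface in up to 3 points, so deg p = 3.
(b) Against the integer gridlines: the visible z-axis segment lies entirely on the surface; among the integer gridlines, it crosses the y-axis at y ∈ {0, 1}; it crosses the x-axis at the gridline x = 0.
(c) The integer polynomial consistent with all of this is the stated p.

2*x*y^2 + 3*y^3 - y^2*z - 3*y^2 - 3*x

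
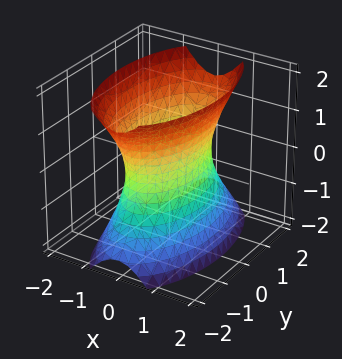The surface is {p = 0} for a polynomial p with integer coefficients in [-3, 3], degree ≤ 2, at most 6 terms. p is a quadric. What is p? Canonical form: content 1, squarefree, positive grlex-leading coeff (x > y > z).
First, the degree is 2 — an hourglass — one-sheet hyperboloid; a quadric.
Next, symmetries: the y ↦ −y reflection is a symmetry, so y appears only in even powers; mirror symmetry z ↦ −z ⇒ only even powers of z; mirror symmetry x ↦ −x ⇒ only even powers of x.
Next, against the integer gridlines: no z-intercept at any integer in the box.
Finally, together with the visible shape, these determine p as stated.

3*x^2 + y^2 - z^2 - 2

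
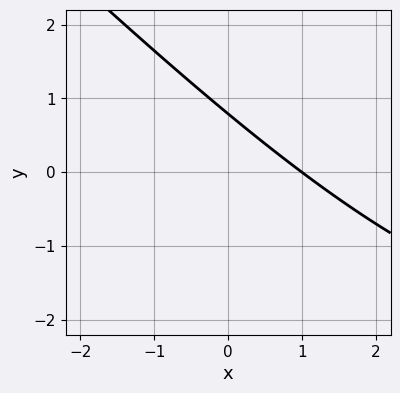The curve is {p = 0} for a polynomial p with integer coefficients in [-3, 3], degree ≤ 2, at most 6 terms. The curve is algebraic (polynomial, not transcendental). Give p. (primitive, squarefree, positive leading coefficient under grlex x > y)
(a) deg p = 2. The shape is more complex than any degree-1 curve.
(b) From the axis intercepts and sections: one x-axis crossing is at x = 1.
(c) The integer polynomial consistent with all of this is the stated p.

x*y + y^2 + 3*x + 3*y - 3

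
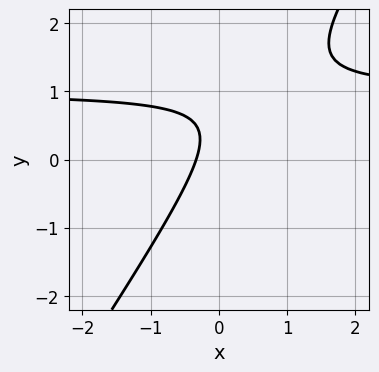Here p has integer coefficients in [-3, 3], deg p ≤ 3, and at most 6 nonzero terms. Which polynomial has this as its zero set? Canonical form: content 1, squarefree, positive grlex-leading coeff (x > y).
1. The degree is 2 — the shape is more complex than any degree-1 curve.
2. From the visible intercepts: it misses every integer gridline on the y-axis.
3. Putting this together gives p.

3*x*y - 2*y^2 - 3*x + 2*y - 1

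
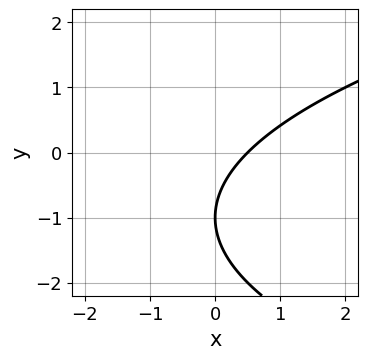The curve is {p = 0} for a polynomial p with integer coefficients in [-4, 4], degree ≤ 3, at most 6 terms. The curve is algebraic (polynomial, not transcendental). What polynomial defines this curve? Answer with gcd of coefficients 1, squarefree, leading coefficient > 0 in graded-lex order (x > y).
(a) The degree is 2 — the shape is more complex than any degree-1 curve.
(b) From the axis intercepts and sections: it crosses the y-axis at the gridline y = -1.
(c) Putting this together gives p.

y^2 - 2*x + 2*y + 1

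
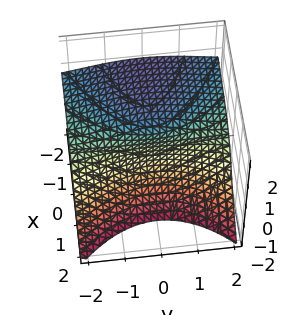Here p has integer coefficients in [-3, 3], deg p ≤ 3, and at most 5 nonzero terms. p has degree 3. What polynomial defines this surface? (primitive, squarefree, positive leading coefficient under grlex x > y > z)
First, degree: the shape is more complex than any degree-2 surface, so deg p = 3.
Then, from the visible intercepts: every point of the y-axis in the box is on the surface; it meets the x-axis at x = 0 (among the integer gridlines); one z-axis crossing is at z = 0.
Finally, fitting integer coefficients to these (and the overall shape) gives p.

y^2*z + z^3 - 3*x*z + 3*x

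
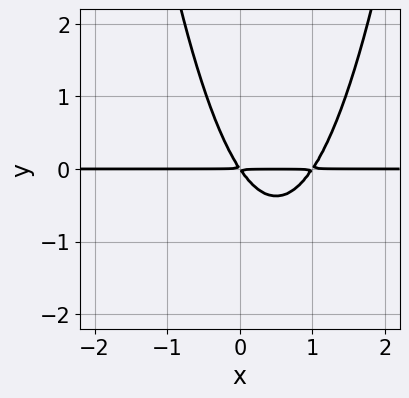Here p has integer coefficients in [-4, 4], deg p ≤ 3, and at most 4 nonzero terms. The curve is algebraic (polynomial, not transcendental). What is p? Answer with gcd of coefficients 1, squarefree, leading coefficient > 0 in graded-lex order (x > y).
3*x^2*y - 3*x*y - 2*y^2

First, the degree is 3 — no degree-2 curve has this shape.
Then, reading off the gridlines: every point of the x-axis in the box is on the curve.
Finally, these observations pin down the coefficients.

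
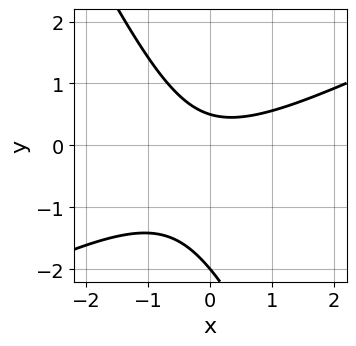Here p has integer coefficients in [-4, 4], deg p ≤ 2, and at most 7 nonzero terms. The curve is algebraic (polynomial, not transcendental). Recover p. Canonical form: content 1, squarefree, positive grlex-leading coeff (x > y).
First, degree: no degree-1 curve has this shape, so deg p = 2.
Next, reading off the gridlines: it meets the y-axis at y = -2 (among the integer gridlines); no x-intercept at any integer in the box.
Finally, assembling these constraints gives the stated polynomial.

2*x^2 - 3*x*y - 2*y^2 - 3*y + 2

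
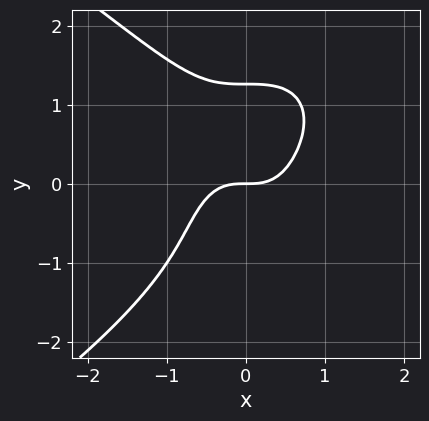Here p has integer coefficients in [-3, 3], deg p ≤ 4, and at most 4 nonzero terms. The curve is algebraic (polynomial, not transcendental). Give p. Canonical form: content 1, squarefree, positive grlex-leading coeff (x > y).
y^4 + 3*x^3 - 2*y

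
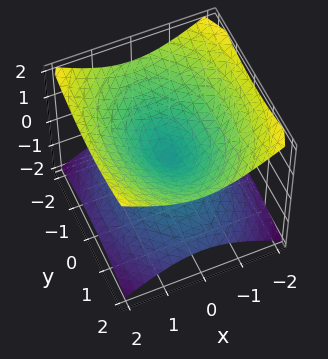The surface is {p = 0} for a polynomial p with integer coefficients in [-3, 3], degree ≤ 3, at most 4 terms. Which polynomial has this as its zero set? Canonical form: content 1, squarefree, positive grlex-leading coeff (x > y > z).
2*x^2 + y^2 - 3*z^2

(a) deg p = 2. Two nappes meeting at a single point; a quadric.
(b) Symmetries: it's symmetric under z → −z, forcing even powers of z; the x ↦ −x reflection is a symmetry, so x appears only in even powers; it's symmetric under y → −y, forcing even powers of y.
(c) Reading off the gridlines: one z-axis crossing is at z = 0; it meets the y-axis at y = 0 (among the integer gridlines).
(d) Putting this together gives p.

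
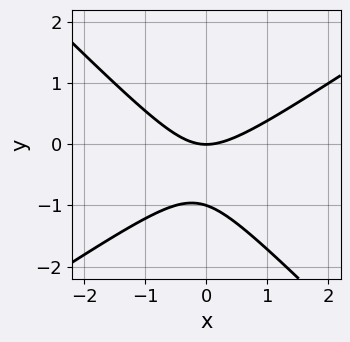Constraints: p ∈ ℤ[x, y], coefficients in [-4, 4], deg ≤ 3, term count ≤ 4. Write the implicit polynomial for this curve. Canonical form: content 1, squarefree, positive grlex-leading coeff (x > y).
First, degree: the shape is more complex than any degree-1 curve, so deg p = 2.
Then, checking where it meets the axes: the y-axis gridline crossings are at y ∈ {-1, 0}; one x-axis crossing is at x = 0.
Finally, assembling these constraints gives the stated polynomial.

2*x^2 - x*y - 3*y^2 - 3*y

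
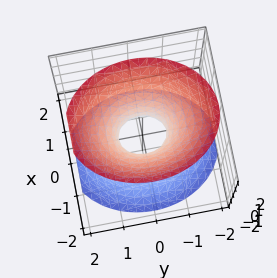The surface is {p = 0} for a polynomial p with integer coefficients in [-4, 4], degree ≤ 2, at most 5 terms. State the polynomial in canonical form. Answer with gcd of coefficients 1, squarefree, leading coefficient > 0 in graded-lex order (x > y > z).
3*x^2 + 2*y^2 - 2*z^2 - 1

(a) Degree: one connected sheet with a waist; a quadric, so deg p = 2.
(b) Symmetries: the y ↦ −y reflection is a symmetry, so y appears only in even powers; it's symmetric under z → −z, forcing even powers of z; it's symmetric under x → −x, forcing even powers of x.
(c) Checking where it meets the axes: the surface avoids every integer z-axis point in the box.
(d) The integer polynomial consistent with all of this is the stated p.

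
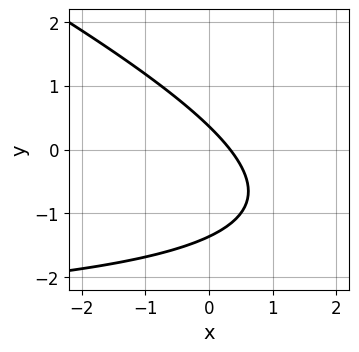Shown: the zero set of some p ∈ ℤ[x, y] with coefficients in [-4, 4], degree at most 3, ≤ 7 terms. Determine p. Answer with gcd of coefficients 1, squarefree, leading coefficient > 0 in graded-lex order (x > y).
First, the degree is 2 — a generic line meets the curve in up to 2 points.
Finally, matching integer coefficients to the picture gives p.

x*y + 2*y^2 + 3*x + 2*y - 1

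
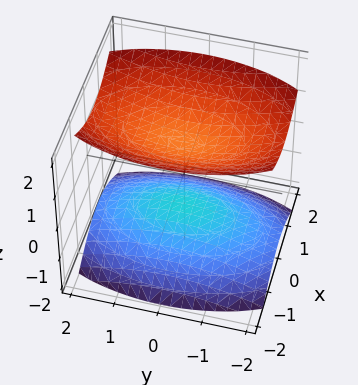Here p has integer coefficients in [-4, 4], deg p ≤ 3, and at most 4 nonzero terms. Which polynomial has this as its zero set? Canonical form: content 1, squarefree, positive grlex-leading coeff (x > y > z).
There are 2 components. Treating them together as one polynomial.
Degree: two separate bowl-shaped sheets opening away from each other; a quadric, so deg p = 2.
Symmetries: the z ↦ −z reflection is a symmetry, so z appears only in even powers; the y ↦ −y reflection is a symmetry, so y appears only in even powers; the x ↦ −x reflection is a symmetry, so x appears only in even powers.
Reading off the gridlines: the z-axis gridline crossings are at z ∈ {-1, 1}; it misses every integer gridline on the x-axis; it misses every integer gridline on the y-axis.
Assembling these constraints gives the stated polynomial.

3*x^2 + y^2 - 3*z^2 + 3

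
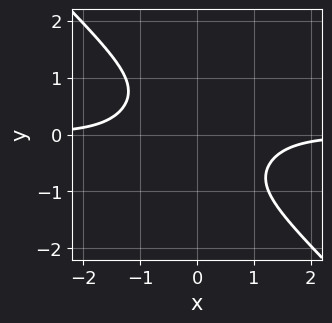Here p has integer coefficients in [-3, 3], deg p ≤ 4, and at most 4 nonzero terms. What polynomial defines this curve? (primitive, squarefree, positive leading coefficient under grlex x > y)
x^3*y + y^4 + 1

deg p = 4.
From the visible intercepts: no x-intercept at any integer in the box; no y-intercept at any integer in the box.
Solving for integer coefficients yields p as stated.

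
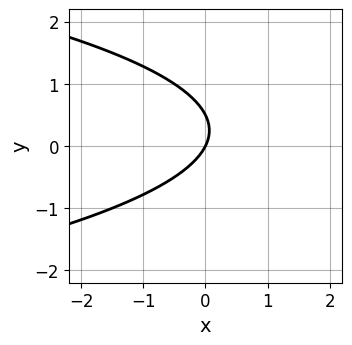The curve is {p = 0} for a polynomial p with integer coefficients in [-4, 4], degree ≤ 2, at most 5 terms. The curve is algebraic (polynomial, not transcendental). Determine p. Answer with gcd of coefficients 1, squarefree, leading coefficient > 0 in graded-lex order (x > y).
2*y^2 + 2*x - y

First, degree: the shape is more complex than any degree-1 curve, so deg p = 2.
Next, from the axis intercepts and sections: it meets the y-axis at y = 0 (among the integer gridlines); one x-axis crossing is at x = 0.
Finally, the integer polynomial consistent with all of this is the stated p.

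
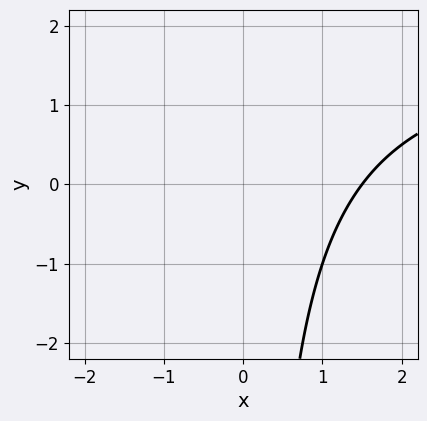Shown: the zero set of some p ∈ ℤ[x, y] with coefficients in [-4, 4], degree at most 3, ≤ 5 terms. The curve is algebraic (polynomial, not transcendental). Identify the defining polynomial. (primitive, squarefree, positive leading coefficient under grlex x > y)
x*y - 2*x + 3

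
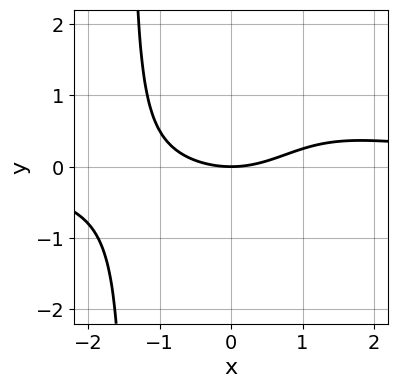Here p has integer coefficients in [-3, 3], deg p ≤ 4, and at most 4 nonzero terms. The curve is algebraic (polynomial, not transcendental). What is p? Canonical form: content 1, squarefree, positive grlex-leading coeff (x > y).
(a) deg p = 4. The shape is more complex than any degree-3 curve.
(b) Checking where it meets the axes: one x-axis crossing is at x = 0; one y-axis crossing is at y = 0.
(c) These observations pin down the coefficients.

x^3*y - x^2 + 3*y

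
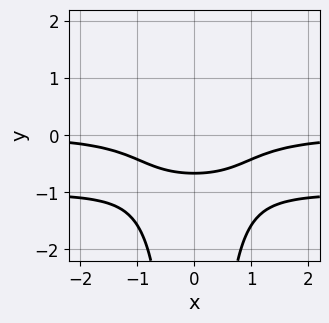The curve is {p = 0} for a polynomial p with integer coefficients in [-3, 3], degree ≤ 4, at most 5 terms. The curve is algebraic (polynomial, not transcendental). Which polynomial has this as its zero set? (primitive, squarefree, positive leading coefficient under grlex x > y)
1. Degree: the shape is more complex than any degree-3 curve, so deg p = 4.
2. Symmetries: it's symmetric under x → −x, forcing even powers of x.
3. Against the integer gridlines: it misses every integer gridline on the x-axis.
4. Putting this together gives p.

3*x^2*y^2 + 3*x^2*y + 3*y + 2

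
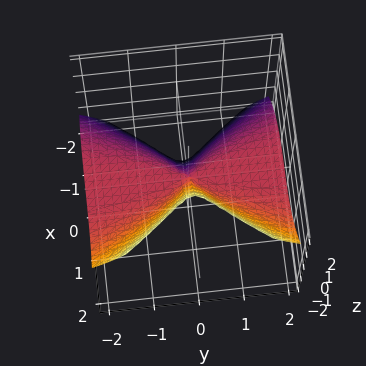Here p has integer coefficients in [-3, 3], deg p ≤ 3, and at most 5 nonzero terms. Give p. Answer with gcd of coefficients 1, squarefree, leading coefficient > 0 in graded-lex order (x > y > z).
(a) The degree is 3 — a generic line meets the surface in up to 3 points.
(b) Against the integer gridlines: the visible y-axis segment lies entirely on the surface; the visible z-axis segment lies entirely on the surface; one x-axis crossing is at x = 0.
(c) Solving for integer coefficients yields p as stated.

2*x^3 - x^2*z - 2*y^2*z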